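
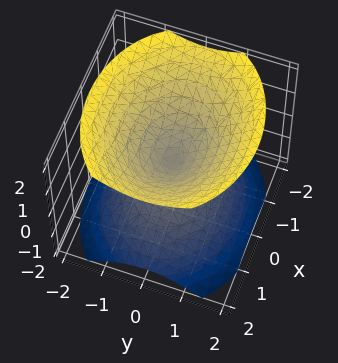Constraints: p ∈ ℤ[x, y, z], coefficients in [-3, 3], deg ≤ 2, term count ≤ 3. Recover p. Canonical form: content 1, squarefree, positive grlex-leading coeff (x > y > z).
(a) The picture has 2 separate pieces. They look like related sheets of one shape, so recover p as a whole.
(b) deg p = 2. Two nappes meeting at a single point; a quadric.
(c) Symmetries: it's symmetric under x → −x, forcing even powers of x; the y ↦ −y reflection is a symmetry, so y appears only in even powers; mirror symmetry z ↦ −z ⇒ only even powers of z.
(d) Against the integer gridlines: it crosses the z-axis at the gridline z = 0; one y-axis crossing is at y = 0.
(e) The integer polynomial consistent with all of this is the stated p.

2*x^2 + 3*y^2 - 3*z^2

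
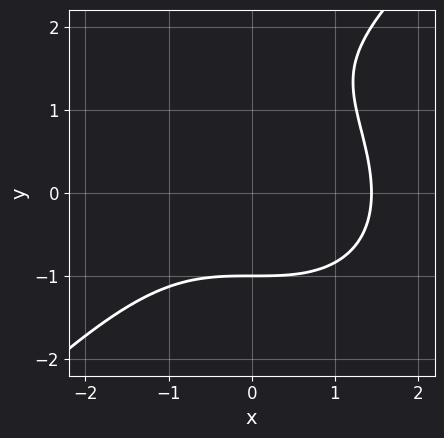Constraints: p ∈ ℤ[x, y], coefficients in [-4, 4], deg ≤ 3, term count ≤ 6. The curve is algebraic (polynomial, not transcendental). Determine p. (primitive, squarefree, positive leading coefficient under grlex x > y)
x^3 - y^3 + 2*y^2 - 3

1. The degree is 3 — no degree-2 curve has this shape.
2. From the axis intercepts and sections: it meets the y-axis at y = -1 (among the integer gridlines).
3. Matching integer coefficients to the picture gives p.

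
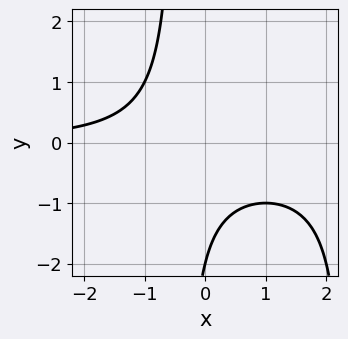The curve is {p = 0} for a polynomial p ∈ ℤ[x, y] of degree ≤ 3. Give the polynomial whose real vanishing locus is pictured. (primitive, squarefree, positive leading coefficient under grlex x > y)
Degree: a generic line meets the curve in up to 3 points, so deg p = 3.
Checking where it meets the axes: it misses every integer gridline on the x-axis; it crosses the y-axis at the gridline y = -2.
Together with the visible shape, these determine p as stated.

x^2*y - 2*x*y - y - 2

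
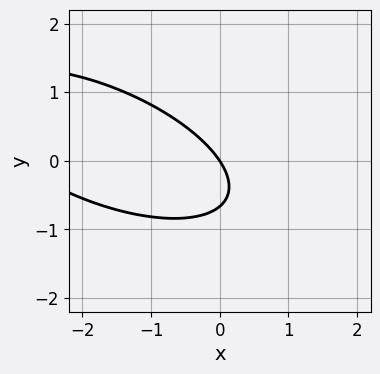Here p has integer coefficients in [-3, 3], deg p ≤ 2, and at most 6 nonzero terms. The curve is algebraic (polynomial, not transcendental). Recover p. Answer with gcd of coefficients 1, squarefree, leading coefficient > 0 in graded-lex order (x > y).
x^2 + 2*x*y + 3*y^2 + 3*x + 2*y

Degree: a generic line meets the curve in up to 2 points, so deg p = 2.
Checking where it meets the axes: it crosses the y-axis at the gridline y = 0; it meets the x-axis at x = 0 (among the integer gridlines).
Together with the visible shape, these determine p as stated.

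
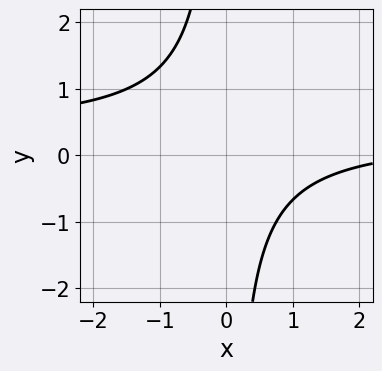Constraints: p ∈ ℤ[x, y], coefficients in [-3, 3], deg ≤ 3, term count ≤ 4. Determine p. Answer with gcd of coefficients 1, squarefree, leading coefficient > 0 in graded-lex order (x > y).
deg p = 2. No degree-1 curve has this shape.
Checking where it meets the axes: it misses every integer gridline on the y-axis; the curve avoids every integer x-axis point in the box.
Assembling these constraints gives the stated polynomial.

3*x*y - x + 3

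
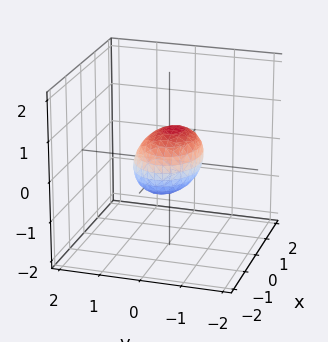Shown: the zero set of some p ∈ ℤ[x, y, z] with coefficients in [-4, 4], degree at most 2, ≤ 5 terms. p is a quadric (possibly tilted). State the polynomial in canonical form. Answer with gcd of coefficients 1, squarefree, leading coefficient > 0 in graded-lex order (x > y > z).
2*x^2 + 3*y^2 + y*z + 3*z^2 - 2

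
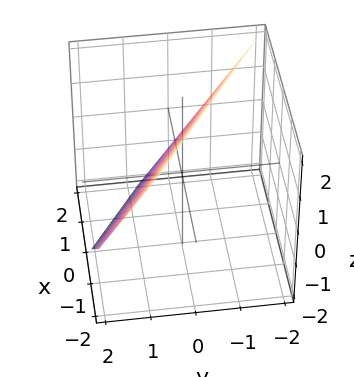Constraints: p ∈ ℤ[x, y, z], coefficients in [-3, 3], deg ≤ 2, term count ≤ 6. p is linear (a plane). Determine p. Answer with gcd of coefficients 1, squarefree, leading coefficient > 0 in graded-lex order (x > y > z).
deg p = 1.
Observable constraints: it crosses the z-axis at the gridline z = 1; it meets the x-axis at x = 1 (among the integer gridlines).
Assembling these constraints gives the stated polynomial.

2*x + 3*y + 2*z - 2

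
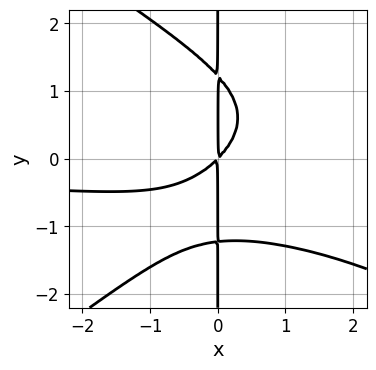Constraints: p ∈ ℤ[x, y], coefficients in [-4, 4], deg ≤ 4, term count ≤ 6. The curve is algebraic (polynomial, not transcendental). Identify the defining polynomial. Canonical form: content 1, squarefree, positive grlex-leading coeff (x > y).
x^3*y - 2*x*y^3 - 3*x^2*y - 3*x^2 + 3*x*y

First, deg p = 4. No degree-3 curve has this shape.
Then, observable constraints: the visible y-axis segment lies entirely on the curve.
Finally, assembling these constraints gives the stated polynomial.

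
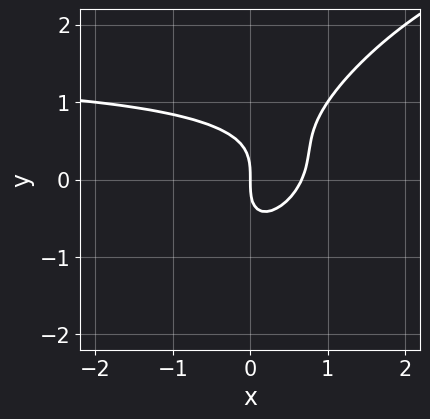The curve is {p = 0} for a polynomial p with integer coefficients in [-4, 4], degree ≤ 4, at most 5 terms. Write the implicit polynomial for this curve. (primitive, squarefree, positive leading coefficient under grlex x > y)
2*x^2*y - 3*x*y^2 + 2*y^3 - 3*x^2 + 2*x

(a) Degree: the shape is more complex than any degree-2 curve, so deg p = 3.
(b) From the axis intercepts and sections: one y-axis crossing is at y = 0; it crosses the x-axis at the gridline x = 0.
(c) Fitting integer coefficients to these (and the overall shape) gives p.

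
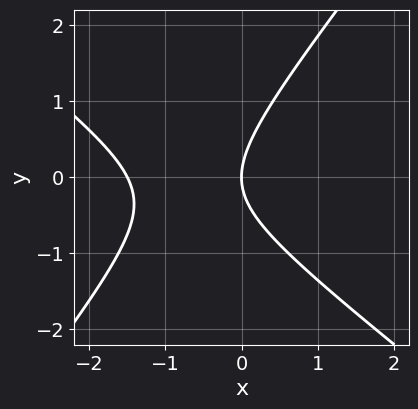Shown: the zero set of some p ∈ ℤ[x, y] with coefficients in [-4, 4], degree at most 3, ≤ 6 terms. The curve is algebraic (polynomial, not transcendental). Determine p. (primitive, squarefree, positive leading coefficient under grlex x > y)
2*x^2 + x*y - 2*y^2 + 3*x

1. Degree: no degree-1 curve has this shape, so deg p = 2.
2. From the visible intercepts: one y-axis crossing is at y = 0; one x-axis crossing is at x = 0.
3. These observations pin down the coefficients.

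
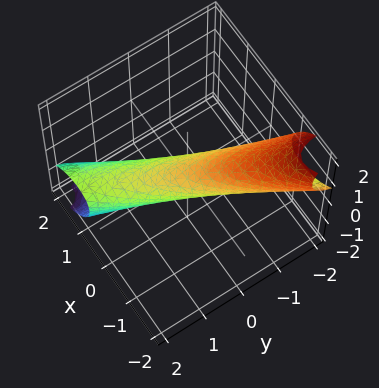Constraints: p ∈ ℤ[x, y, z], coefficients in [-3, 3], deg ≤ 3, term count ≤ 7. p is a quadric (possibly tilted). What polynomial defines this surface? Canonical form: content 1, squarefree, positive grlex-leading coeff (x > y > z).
3*x^2 - 3*x*y + 3*x*z + y^2 + 2*z^2 - 1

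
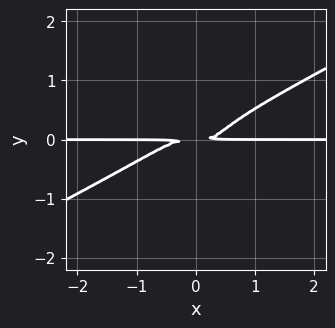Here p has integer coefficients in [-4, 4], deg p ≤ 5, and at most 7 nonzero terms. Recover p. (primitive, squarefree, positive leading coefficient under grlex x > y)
2*x^3*y - 3*x^2*y^2 - 3*y^4 + x*y^2 - y^2

First, degree: no degree-3 curve has this shape, so deg p = 4.
Next, from the axis intercepts and sections: every point of the x-axis in the box is on the curve.
Finally, solving for integer coefficients yields p as stated.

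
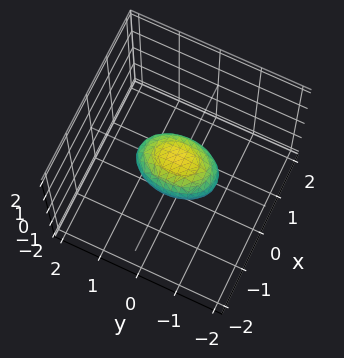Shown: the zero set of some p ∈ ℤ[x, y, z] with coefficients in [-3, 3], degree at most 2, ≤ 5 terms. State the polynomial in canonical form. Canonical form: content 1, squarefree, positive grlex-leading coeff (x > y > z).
2*x^2 + y^2 + 2*z^2 - 1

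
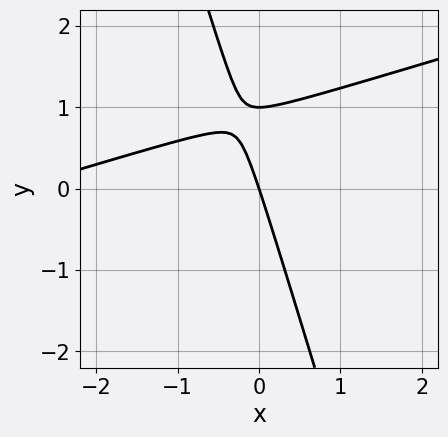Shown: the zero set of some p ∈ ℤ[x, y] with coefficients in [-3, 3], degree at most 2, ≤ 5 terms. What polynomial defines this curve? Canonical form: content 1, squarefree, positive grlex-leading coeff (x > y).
(a) Degree: no degree-1 curve has this shape, so deg p = 2.
(b) From the visible intercepts: among the integer gridlines, it crosses the y-axis at y ∈ {0, 1}; one x-axis crossing is at x = 0.
(c) The integer polynomial consistent with all of this is the stated p.

x^2 - 3*x*y - y^2 + 3*x + y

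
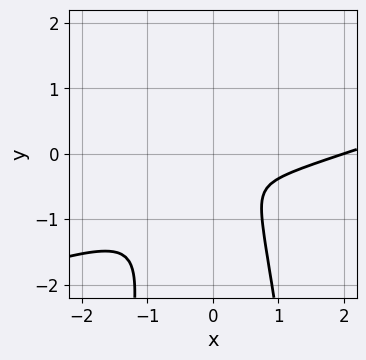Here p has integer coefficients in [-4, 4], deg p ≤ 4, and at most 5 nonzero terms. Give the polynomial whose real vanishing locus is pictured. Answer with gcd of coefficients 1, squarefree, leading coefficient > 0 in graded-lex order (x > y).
x^3 - 3*x^2*y - 2*x^2 - y^2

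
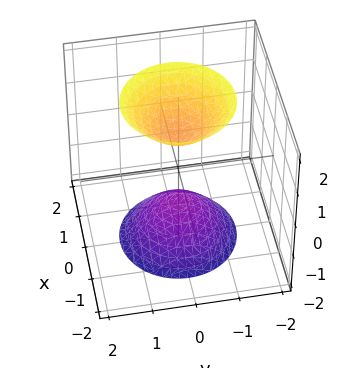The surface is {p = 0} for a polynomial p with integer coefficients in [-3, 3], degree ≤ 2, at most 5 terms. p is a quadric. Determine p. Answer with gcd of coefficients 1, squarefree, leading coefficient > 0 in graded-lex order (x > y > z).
First, the picture has 2 separate pieces. They look like related sheets of one shape, so recover p as a whole.
Next, degree: two separate bowl-shaped sheets opening away from each other; a quadric, so deg p = 2.
Next, symmetries: every cross-section ⟂ z is a circle, so x, y appear only via x² + y²; the z ↦ −z reflection is a symmetry, so z appears only in even powers.
Next, observable constraints: a circular section at z = 2 has radius between 1 and 2; it misses every integer gridline on the x-axis; among the integer gridlines, it crosses the z-axis at z ∈ {-1, 1}.
Finally, solving for integer coefficients yields p as stated.

2*x^2 + 2*y^2 - z^2 + 1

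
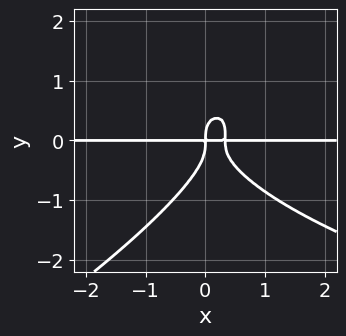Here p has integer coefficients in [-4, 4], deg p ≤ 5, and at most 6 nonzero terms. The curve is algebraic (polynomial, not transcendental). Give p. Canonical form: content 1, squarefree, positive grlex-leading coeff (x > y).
x*y^3 - 2*y^4 - 3*x^2*y + x*y

Degree: no degree-3 curve has this shape, so deg p = 4.
Checking where it meets the axes: every point of the x-axis in the box is on the curve.
Together with the visible shape, these determine p as stated.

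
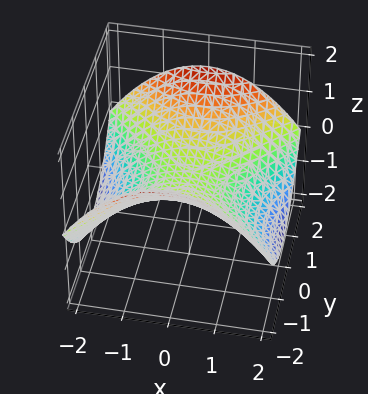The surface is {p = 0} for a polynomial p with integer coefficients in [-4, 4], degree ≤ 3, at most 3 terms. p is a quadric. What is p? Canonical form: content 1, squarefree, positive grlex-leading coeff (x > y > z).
First, degree: a hyperbolic paraboloid; a quadric, so deg p = 2.
Next, symmetries: mirror symmetry y ↦ −y ⇒ only even powers of y; mirror symmetry x ↦ −x ⇒ only even powers of x.
Next, from the visible intercepts: one x-axis crossing is at x = 0; one z-axis crossing is at z = 0.
Finally, fitting integer coefficients to these (and the overall shape) gives p.

x^2 - y^2 + 3*z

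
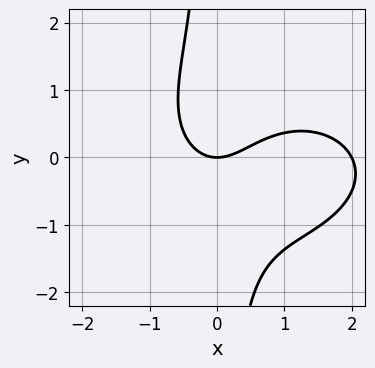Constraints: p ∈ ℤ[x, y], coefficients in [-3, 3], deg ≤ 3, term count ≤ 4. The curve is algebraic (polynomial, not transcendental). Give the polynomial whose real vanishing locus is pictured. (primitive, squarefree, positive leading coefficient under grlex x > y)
1. Degree: the shape is more complex than any degree-2 curve, so deg p = 3.
2. Observable constraints: the x-axis gridline crossings are at x ∈ {0, 2}; one y-axis crossing is at y = 0.
3. Putting this together gives p.

x^3 + 2*x*y^2 - 2*x^2 + 2*y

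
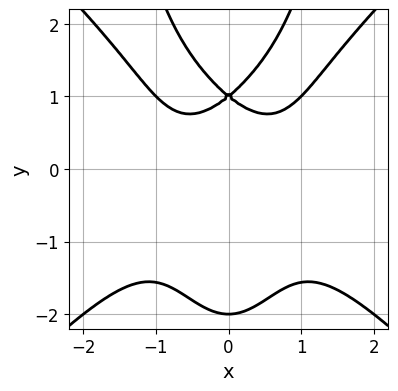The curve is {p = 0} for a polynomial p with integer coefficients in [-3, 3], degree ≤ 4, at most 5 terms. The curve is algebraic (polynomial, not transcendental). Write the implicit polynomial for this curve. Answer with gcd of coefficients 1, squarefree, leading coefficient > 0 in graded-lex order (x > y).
2*x^4 - 2*x^2*y^2 + y^3 - 3*y + 2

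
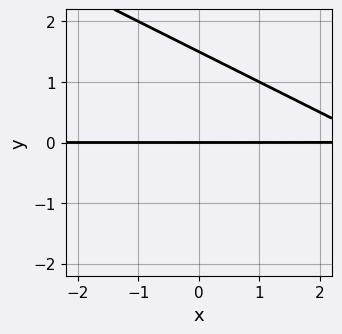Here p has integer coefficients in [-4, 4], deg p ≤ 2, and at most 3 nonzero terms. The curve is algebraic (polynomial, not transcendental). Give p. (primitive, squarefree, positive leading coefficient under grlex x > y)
x*y + 2*y^2 - 3*y

First, deg p = 2.
Next, from the axis intercepts and sections: one y-axis crossing is at y = 0; every point of the x-axis in the box is on the curve.
Finally, assembling these constraints gives the stated polynomial.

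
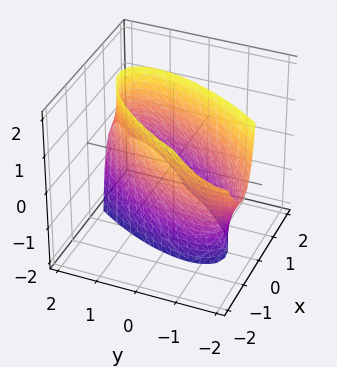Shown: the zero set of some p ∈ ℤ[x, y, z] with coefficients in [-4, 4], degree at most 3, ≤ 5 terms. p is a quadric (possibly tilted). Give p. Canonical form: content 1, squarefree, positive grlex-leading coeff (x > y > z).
2*x^2 - 2*x*y + x*z + y^2 - 2

1. Degree: a generic line meets the surface in up to 2 points, so deg p = 2.
2. From the axis intercepts and sections: it misses every integer gridline on the z-axis; the x-axis gridline crossings are at x ∈ {-1, 1}.
3. Putting this together gives p.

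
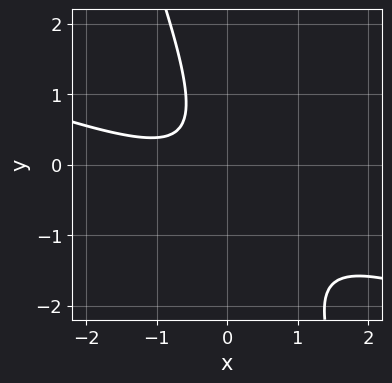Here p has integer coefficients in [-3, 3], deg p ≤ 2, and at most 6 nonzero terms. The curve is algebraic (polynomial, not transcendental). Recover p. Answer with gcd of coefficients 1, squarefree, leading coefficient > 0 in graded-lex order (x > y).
(a) Degree: the shape is more complex than any degree-1 curve, so deg p = 2.
(b) From the axis intercepts and sections: it misses every integer gridline on the y-axis; the curve avoids every integer x-axis point in the box.
(c) These observations pin down the coefficients.

x^2 + 3*x*y + y^2 + x + 1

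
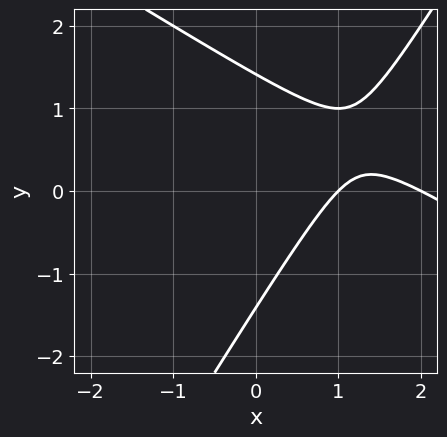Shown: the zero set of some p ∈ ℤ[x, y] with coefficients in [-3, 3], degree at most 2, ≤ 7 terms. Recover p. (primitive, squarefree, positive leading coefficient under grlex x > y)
The degree is 2 — a generic line meets the curve in up to 2 points.
From the visible intercepts: among the integer gridlines, it crosses the x-axis at x ∈ {1, 2}.
Putting this together gives p.

x^2 + x*y - y^2 - 3*x + 2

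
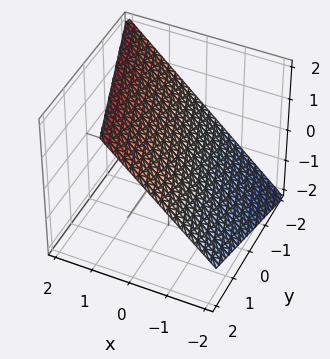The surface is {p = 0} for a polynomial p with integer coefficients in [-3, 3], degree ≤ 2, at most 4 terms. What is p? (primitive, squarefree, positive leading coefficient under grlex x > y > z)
3*x + y - 3*z + 2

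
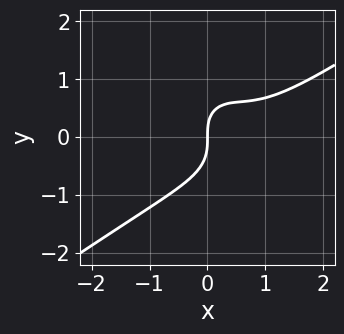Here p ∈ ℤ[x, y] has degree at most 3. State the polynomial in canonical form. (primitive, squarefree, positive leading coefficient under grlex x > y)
x^3 - x^2*y - y^3 - x^2 + x

First, deg p = 3.
Then, observable constraints: one x-axis crossing is at x = 0; one y-axis crossing is at y = 0.
Finally, these observations pin down the coefficients.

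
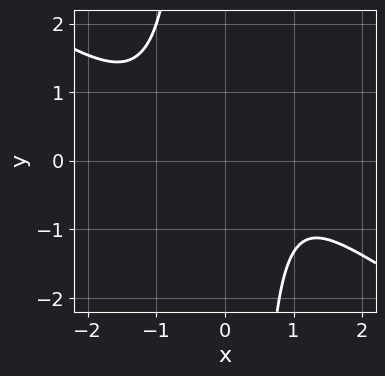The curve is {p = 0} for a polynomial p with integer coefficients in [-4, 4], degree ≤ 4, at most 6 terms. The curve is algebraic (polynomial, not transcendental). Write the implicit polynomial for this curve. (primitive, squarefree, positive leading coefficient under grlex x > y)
1. Degree: the shape is more complex than any degree-3 curve, so deg p = 4.
2. Checking where it meets the axes: the curve avoids every integer y-axis point in the box; it misses every integer gridline on the x-axis.
3. Solving for integer coefficients yields p as stated.

2*x^4 + 3*x^3*y - x + 3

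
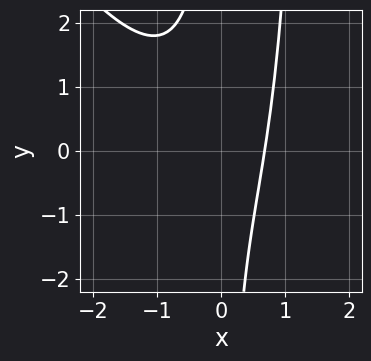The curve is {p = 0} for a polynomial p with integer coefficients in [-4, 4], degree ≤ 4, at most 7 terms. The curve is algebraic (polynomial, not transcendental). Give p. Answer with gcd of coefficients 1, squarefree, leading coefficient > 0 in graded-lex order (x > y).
3*x^3 + 2*x^2*y - 3*x*y + 3*x - 3

The degree is 3 — the shape is more complex than any degree-2 curve.
Reading off the gridlines: it misses every integer gridline on the y-axis.
Together with the visible shape, these determine p as stated.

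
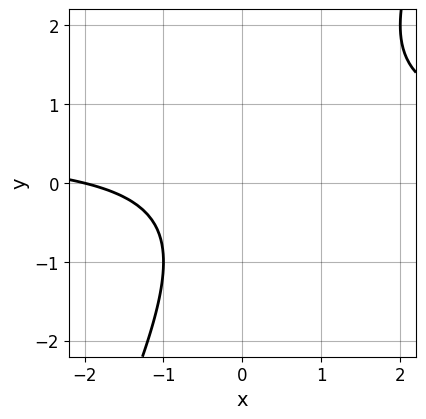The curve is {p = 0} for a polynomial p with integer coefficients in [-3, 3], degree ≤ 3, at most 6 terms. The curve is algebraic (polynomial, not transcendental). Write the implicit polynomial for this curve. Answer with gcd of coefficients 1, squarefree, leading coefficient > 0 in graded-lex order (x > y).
2*x*y - y^2 - x - 2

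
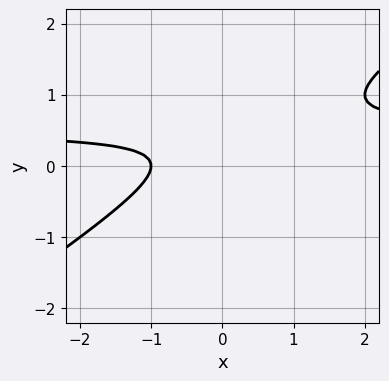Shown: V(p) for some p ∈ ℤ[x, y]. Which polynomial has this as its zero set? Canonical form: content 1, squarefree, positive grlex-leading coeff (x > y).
First, the degree is 2 — a generic line meets the curve in up to 2 points.
Next, from the visible intercepts: it crosses the x-axis at the gridline x = -1; it misses every integer gridline on the y-axis.
Finally, these observations pin down the coefficients.

2*x*y - 3*y^2 - x + 2*y - 1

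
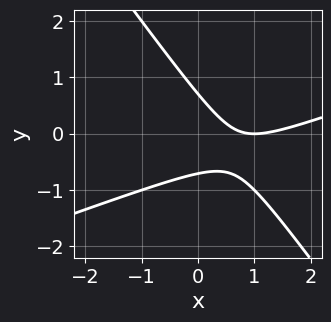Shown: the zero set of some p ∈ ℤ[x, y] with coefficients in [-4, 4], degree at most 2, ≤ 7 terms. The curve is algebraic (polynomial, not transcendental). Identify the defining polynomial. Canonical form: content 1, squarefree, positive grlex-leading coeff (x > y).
x^2 - 2*x*y - 2*y^2 - 2*x + 1

(a) Degree: a generic line meets the curve in up to 2 points, so deg p = 2.
(b) From the axis intercepts and sections: it meets the x-axis at x = 1 (among the integer gridlines).
(c) The integer polynomial consistent with all of this is the stated p.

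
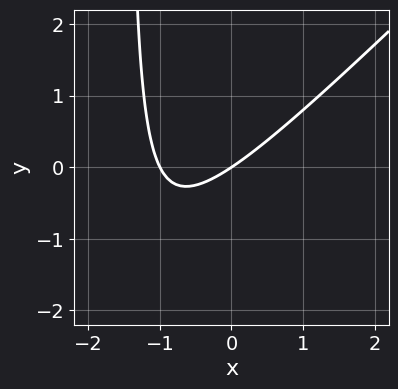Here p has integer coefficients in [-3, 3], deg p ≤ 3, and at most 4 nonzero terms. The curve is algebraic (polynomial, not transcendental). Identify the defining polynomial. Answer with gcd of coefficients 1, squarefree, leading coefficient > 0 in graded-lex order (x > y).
2*x^2 - 2*x*y + 2*x - 3*y

First, deg p = 2.
Then, reading off the gridlines: it meets the y-axis at y = 0 (among the integer gridlines); among the integer gridlines, it crosses the x-axis at x ∈ {-1, 0}.
Finally, together with the visible shape, these determine p as stated.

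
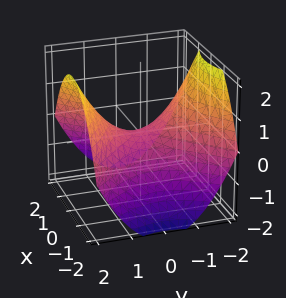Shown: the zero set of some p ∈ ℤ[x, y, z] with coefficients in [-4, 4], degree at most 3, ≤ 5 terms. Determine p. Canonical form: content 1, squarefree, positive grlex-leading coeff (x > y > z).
First, deg p = 2. A saddle surface; a quadric.
Next, symmetries: mirror symmetry y ↦ −y ⇒ only even powers of y; it's symmetric under x → −x, forcing even powers of x.
Next, from the axis intercepts and sections: it crosses the y-axis at the gridline y = 0; one x-axis crossing is at x = 0; it meets the z-axis at z = 0 (among the integer gridlines).
Finally, these observations pin down the coefficients.

x^2 - y^2 + 2*z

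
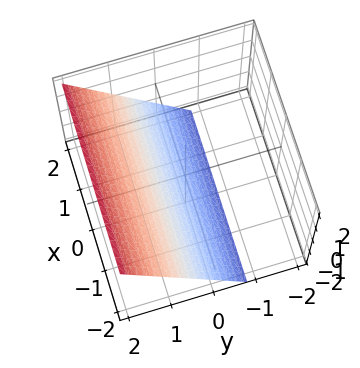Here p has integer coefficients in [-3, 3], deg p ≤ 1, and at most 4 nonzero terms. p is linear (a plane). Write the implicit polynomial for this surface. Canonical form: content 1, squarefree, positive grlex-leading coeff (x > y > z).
deg p = 1. Every cross-section is a straight line — this is a plane.
Checking where it meets the axes: it meets the z-axis at z = -1 (among the integer gridlines); the surface avoids every integer x-axis point in the box.
Solving for integer coefficients yields p as stated.

3*y - 2*z - 2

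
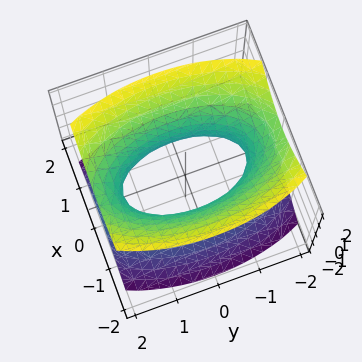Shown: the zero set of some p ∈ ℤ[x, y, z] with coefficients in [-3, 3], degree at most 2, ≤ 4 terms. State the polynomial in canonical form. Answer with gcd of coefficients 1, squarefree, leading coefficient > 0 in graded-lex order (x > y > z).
First, degree: an hourglass — one-sheet hyperboloid; a quadric, so deg p = 2.
Next, symmetries: mirror symmetry z ↦ −z ⇒ only even powers of z; it's symmetric under x → −x, forcing even powers of x; it's symmetric under y → −y, forcing even powers of y.
Next, against the integer gridlines: the surface avoids every integer z-axis point in the box.
Finally, assembling these constraints gives the stated polynomial.

3*x^2 + y^2 - 2*z^2 - 2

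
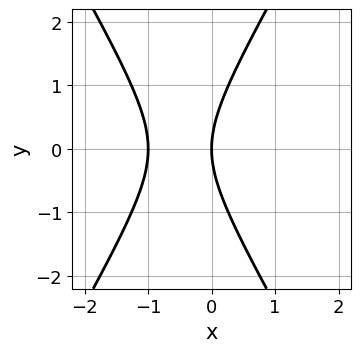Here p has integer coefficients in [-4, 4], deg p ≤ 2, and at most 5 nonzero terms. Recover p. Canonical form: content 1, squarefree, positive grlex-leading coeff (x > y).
1. deg p = 2.
2. Symmetries: mirror symmetry y ↦ −y ⇒ only even powers of y.
3. Against the integer gridlines: one y-axis crossing is at y = 0; the x-axis gridline crossings are at x ∈ {-1, 0}.
4. Assembling these constraints gives the stated polynomial.

3*x^2 - y^2 + 3*x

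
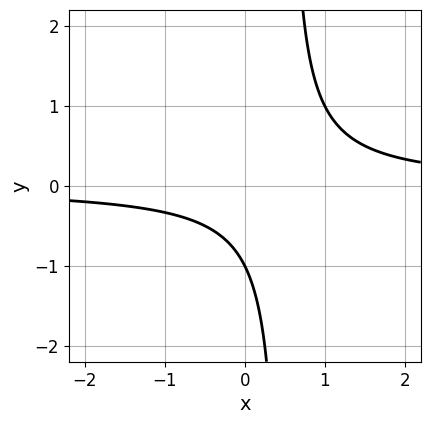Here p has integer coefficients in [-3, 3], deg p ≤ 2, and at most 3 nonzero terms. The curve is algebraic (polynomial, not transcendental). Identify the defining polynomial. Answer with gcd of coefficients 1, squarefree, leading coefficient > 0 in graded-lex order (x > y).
1. Degree: a generic line meets the curve in up to 2 points, so deg p = 2.
2. From the visible intercepts: it crosses the y-axis at the gridline y = -1; no x-intercept at any integer in the box.
3. Putting this together gives p.

2*x*y - y - 1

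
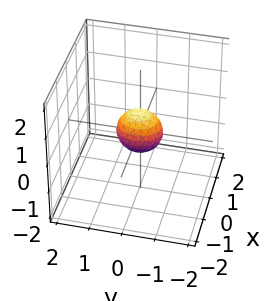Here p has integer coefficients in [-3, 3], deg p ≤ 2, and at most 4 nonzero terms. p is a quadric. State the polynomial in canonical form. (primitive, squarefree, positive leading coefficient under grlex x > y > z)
First, deg p = 2. Bounded and convex; a quadric.
Then, symmetries: mirror symmetry y ↦ −y ⇒ only even powers of y; mirror symmetry z ↦ −z ⇒ only even powers of z; mirror symmetry x ↦ −x ⇒ only even powers of x.
Finally, together with the visible shape, these determine p as stated.

3*x^2 + 2*y^2 + 2*z^2 - 1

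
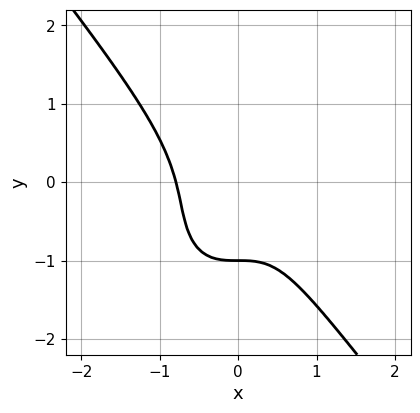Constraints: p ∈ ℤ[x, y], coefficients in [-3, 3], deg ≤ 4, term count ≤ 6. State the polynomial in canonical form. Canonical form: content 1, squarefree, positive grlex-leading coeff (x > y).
2*x^3 + y^3 + y^2 + y + 1

First, deg p = 3. The shape is more complex than any degree-2 curve.
Next, observable constraints: one y-axis crossing is at y = -1.
Finally, putting this together gives p.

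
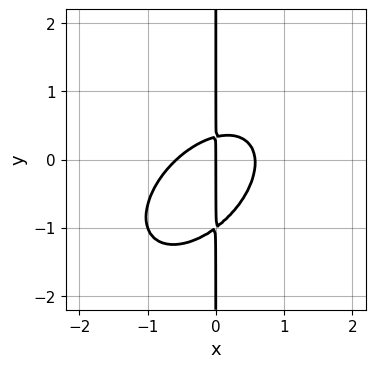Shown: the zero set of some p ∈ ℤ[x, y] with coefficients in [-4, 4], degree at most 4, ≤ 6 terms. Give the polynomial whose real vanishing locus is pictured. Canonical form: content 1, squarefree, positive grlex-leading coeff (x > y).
3*x^3 - 3*x^2*y + 3*x*y^2 + 2*x*y - x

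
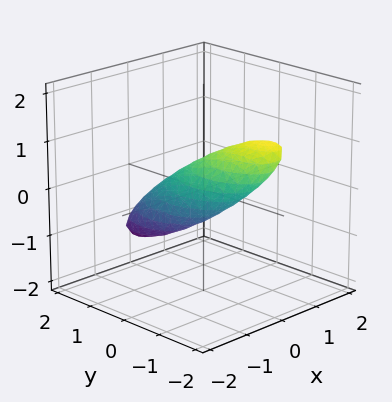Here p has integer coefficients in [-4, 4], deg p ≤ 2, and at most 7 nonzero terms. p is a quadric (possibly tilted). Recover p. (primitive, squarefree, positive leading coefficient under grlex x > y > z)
2*x^2 - 3*x*z + y^2 + 2*y*z + 3*z^2 - 1

1. deg p = 2. No degree-1 surface has this shape.
2. From the axis intercepts and sections: among the integer gridlines, it crosses the y-axis at y ∈ {-1, 1}.
3. Solving for integer coefficients yields p as stated.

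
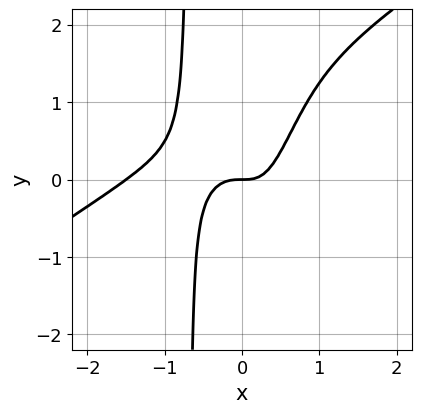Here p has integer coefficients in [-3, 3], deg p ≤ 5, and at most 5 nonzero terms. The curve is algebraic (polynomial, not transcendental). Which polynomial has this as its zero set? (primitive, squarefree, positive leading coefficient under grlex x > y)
2*x^4 - 3*x^3*y + 3*x^3 - y

1. Degree: the shape is more complex than any degree-3 curve, so deg p = 4.
2. Reading off the gridlines: it crosses the y-axis at the gridline y = 0; one x-axis crossing is at x = 0.
3. Together with the visible shape, these determine p as stated.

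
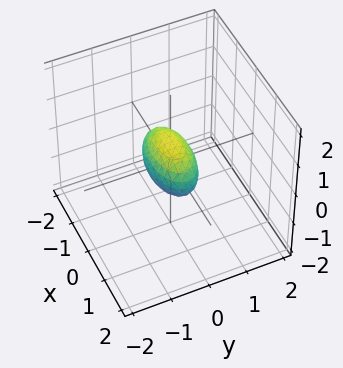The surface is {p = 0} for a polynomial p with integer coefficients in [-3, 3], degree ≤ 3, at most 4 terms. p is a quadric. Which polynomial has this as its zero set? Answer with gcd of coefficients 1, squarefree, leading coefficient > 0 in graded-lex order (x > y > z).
x^2 + 3*y^2 + 2*z^2 - 1

(a) Degree: a closed, bounded, convex surface; a quadric, so deg p = 2.
(b) Symmetries: the z ↦ −z reflection is a symmetry, so z appears only in even powers; mirror symmetry y ↦ −y ⇒ only even powers of y; it's symmetric under x → −x, forcing even powers of x.
(c) From the axis intercepts and sections: the x-axis gridline crossings are at x ∈ {-1, 1}.
(d) The integer polynomial consistent with all of this is the stated p.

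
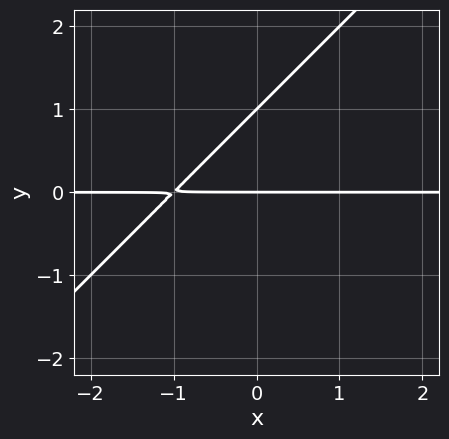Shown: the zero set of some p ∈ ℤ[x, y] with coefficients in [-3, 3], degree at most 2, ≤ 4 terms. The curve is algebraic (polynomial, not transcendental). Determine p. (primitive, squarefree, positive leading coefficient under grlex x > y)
x*y - y^2 + y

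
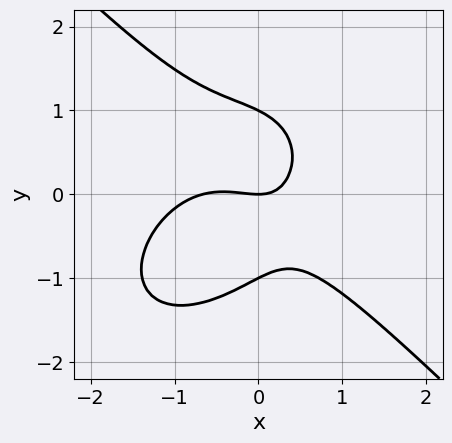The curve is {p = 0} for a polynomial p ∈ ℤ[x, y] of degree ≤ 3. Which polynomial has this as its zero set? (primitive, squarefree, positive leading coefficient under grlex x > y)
3*x^3 + 3*y^3 + 2*x^2 + 3*x*y - 3*y

Degree: the shape is more complex than any degree-2 curve, so deg p = 3.
Against the integer gridlines: it crosses the x-axis at the gridline x = 0; the y-axis gridline crossings are at y ∈ {-1, 0, 1}.
The integer polynomial consistent with all of this is the stated p.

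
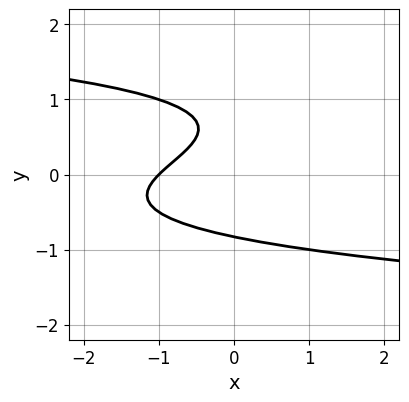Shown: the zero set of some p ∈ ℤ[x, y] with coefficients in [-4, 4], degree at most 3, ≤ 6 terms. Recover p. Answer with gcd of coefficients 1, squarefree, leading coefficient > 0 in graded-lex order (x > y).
2*y^3 - y^2 + x - y + 1

(a) The degree is 3 — the shape is more complex than any degree-2 curve.
(b) Observable constraints: it crosses the x-axis at the gridline x = -1.
(c) Solving for integer coefficients yields p as stated.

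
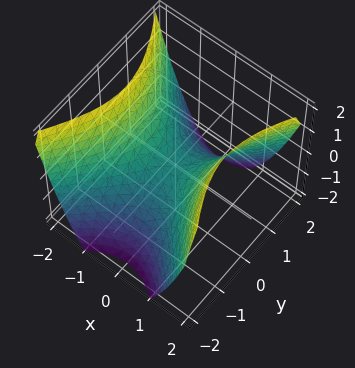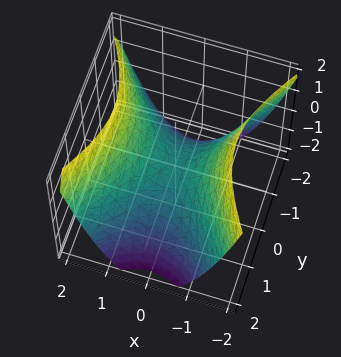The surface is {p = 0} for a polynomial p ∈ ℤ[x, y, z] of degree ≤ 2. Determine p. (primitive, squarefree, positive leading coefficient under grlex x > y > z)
3*x^2 - 2*y^2 - 3*z

(a) Degree: a saddle surface; a quadric, so deg p = 2.
(b) Symmetries: mirror symmetry y ↦ −y ⇒ only even powers of y; it's symmetric under x → −x, forcing even powers of x.
(c) Observable constraints: it meets the y-axis at y = 0 (among the integer gridlines); it crosses the z-axis at the gridline z = 0; it meets the x-axis at x = 0 (among the integer gridlines).
(d) The integer polynomial consistent with all of this is the stated p.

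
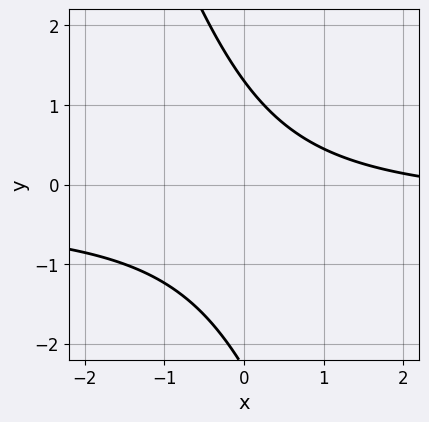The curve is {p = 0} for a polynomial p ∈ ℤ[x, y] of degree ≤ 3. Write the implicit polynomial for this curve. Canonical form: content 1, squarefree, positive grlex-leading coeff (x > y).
3*x*y + y^2 + x + y - 3

deg p = 2. No degree-1 curve has this shape.
Observable constraints: the curve avoids every integer x-axis point in the box.
Assembling these constraints gives the stated polynomial.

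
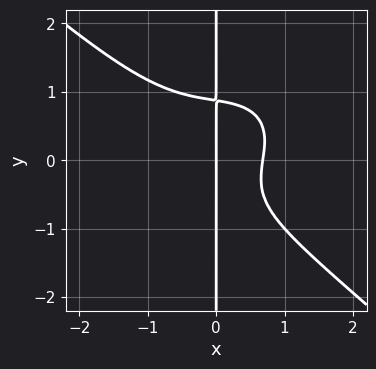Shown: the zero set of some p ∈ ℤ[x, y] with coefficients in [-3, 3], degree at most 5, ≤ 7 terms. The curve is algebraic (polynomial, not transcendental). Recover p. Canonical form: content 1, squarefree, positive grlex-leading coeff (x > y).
2*x^4 + 3*x*y^3 - x^2*y + 2*x^2 - 2*x

First, deg p = 4.
Next, reading off the gridlines: the visible y-axis segment lies entirely on the curve; it crosses the x-axis at the gridline x = 0.
Finally, putting this together gives p.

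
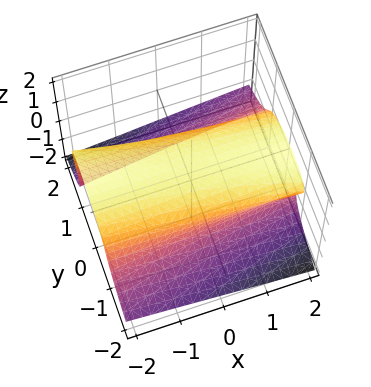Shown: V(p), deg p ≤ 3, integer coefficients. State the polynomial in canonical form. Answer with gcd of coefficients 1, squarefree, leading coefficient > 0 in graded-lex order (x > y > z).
x*y*z + 3*z^3 + 2*y^2 - 2

Degree: the shape is more complex than any degree-2 surface, so deg p = 3.
Checking where it meets the axes: it misses every integer gridline on the x-axis; among the integer gridlines, it crosses the y-axis at y ∈ {-1, 1}.
Fitting integer coefficients to these (and the overall shape) gives p.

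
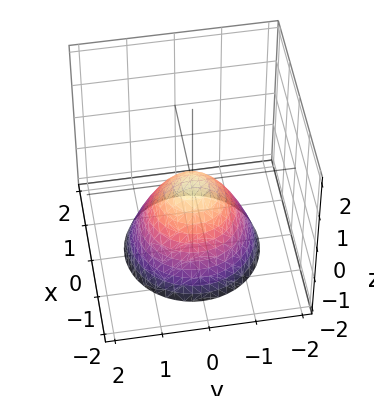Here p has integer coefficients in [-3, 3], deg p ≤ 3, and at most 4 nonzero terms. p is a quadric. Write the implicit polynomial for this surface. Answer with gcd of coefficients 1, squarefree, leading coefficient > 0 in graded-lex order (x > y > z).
Degree: a paraboloid; a quadric, so deg p = 2.
By symmetry, every cross-section ⟂ z is a circle, so x, y appear only via x² + y².
Checking where it meets the axes: one z-axis crossing is at z = 0; one x-axis crossing is at x = 0.
Matching integer coefficients to the picture gives p.

x^2 + y^2 + z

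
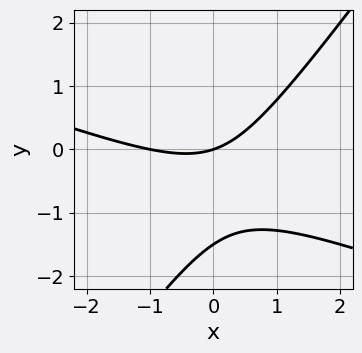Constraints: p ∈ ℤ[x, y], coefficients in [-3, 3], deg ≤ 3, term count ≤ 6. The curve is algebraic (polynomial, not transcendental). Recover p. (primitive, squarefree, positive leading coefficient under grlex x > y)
x^2 + 2*x*y - 2*y^2 + x - 3*y

The degree is 2 — no degree-1 curve has this shape.
Checking where it meets the axes: it crosses the y-axis at the gridline y = 0; the x-axis gridline crossings are at x ∈ {-1, 0}.
Matching integer coefficients to the picture gives p.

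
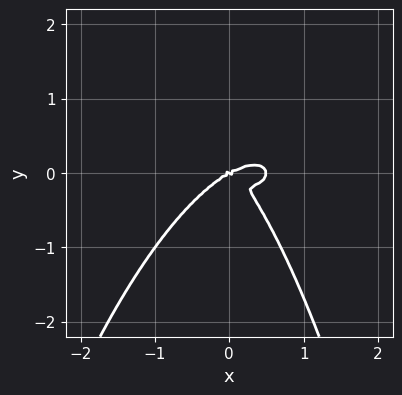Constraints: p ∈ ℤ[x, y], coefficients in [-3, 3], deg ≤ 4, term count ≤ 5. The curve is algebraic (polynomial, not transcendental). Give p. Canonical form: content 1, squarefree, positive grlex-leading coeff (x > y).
2*x^4 + x^2*y^2 - x^3 + 2*x*y^2 + 2*y^3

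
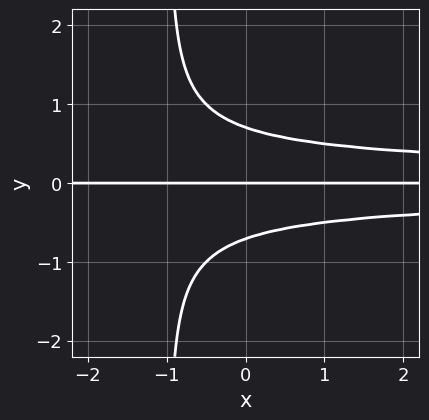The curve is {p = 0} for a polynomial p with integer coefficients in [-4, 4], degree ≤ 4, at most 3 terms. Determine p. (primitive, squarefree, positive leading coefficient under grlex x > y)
2*x*y^3 + 2*y^3 - y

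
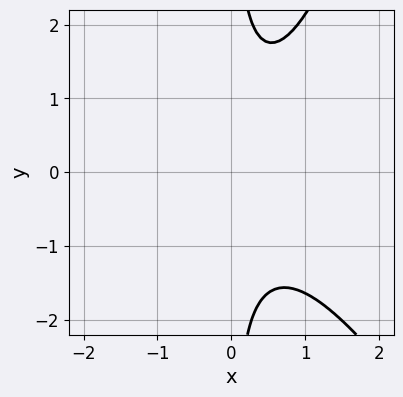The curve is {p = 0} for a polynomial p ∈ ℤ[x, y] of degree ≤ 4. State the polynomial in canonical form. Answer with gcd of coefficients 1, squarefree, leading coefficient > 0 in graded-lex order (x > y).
2*x^4 + x^3*y - 2*x*y^2 + 3*x^2 + 2

1. The degree is 4 — the shape is more complex than any degree-3 curve.
2. Against the integer gridlines: the curve avoids every integer x-axis point in the box; it misses every integer gridline on the y-axis.
3. Together with the visible shape, these determine p as stated.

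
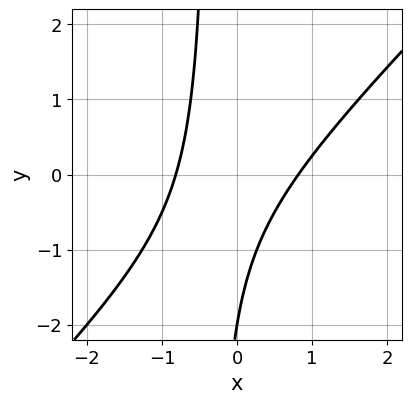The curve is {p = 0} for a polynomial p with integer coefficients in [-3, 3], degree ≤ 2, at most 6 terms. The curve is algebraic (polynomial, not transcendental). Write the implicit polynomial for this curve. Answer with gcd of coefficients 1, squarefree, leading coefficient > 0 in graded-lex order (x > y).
First, the degree is 2 — a generic line meets the curve in up to 2 points.
Then, from the axis intercepts and sections: it crosses the y-axis at the gridline y = -2.
Finally, fitting integer coefficients to these (and the overall shape) gives p.

3*x^2 - 3*x*y - y - 2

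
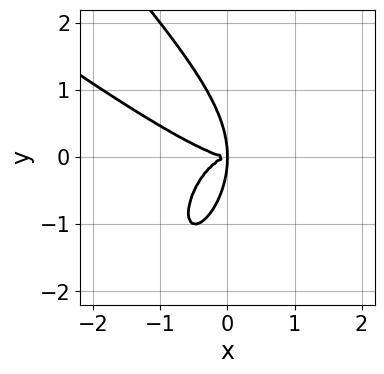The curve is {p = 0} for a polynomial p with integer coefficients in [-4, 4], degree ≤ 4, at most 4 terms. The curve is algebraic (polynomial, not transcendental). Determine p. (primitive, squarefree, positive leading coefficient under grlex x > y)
First, degree: a generic line meets the curve in up to 4 points, so deg p = 4.
Finally, the integer polynomial consistent with all of this is the stated p.

2*x^4 + 3*x^3*y + y^4 + 3*x*y^2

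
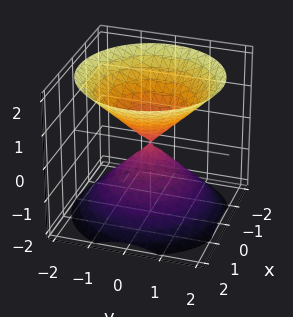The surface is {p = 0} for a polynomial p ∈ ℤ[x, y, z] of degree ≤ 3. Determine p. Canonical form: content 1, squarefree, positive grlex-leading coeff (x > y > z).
(a) There are 2 components. Treating them together as one polynomial.
(b) The degree is 2 — two nappes meeting at a single point; a quadric.
(c) By symmetry, the z-axis is an axis of rotation, so x and y enter only as x² + y²; the z ↦ −z reflection is a symmetry, so z appears only in even powers.
(d) Reading off the gridlines: it crosses the y-axis at the gridline y = 0; one x-axis crossing is at x = 0; it meets the z-axis at z = 0 (among the integer gridlines); a circular section at z = -1 has radius exactly 1.
(e) Matching integer coefficients to the picture gives p.

x^2 + y^2 - z^2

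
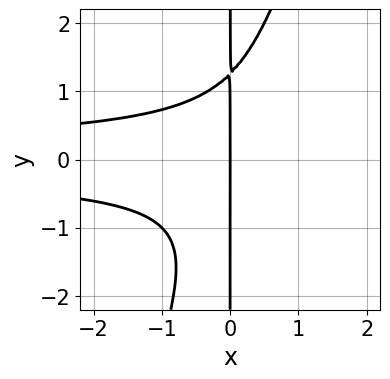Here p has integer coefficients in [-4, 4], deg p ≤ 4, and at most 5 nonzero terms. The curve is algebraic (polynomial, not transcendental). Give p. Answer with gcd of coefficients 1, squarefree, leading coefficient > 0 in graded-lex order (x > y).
3*x^2*y^2 - x*y^3 + 2*x

1. Degree: a generic line meets the curve in up to 4 points, so deg p = 4.
2. Reading off the gridlines: the visible y-axis segment lies entirely on the curve; it crosses the x-axis at the gridline x = 0.
3. Fitting integer coefficients to these (and the overall shape) gives p.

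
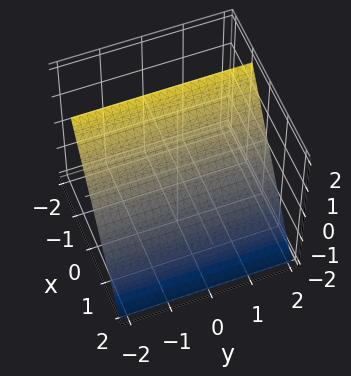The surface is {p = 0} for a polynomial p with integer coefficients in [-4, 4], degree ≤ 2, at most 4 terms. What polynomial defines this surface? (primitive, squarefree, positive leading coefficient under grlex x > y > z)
1. The degree is 1 — the surface is flat (a plane).
2. Reading off the gridlines: one z-axis crossing is at z = 1; it misses every integer gridline on the y-axis.
3. These observations pin down the coefficients.

3*x + 2*z - 2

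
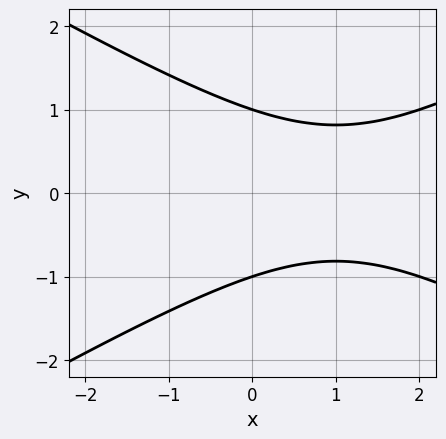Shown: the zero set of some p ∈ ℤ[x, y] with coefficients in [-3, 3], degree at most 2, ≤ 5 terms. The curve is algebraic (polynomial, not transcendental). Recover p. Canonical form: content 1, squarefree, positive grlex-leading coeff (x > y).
x^2 - 3*y^2 - 2*x + 3

(a) Degree: a generic line meets the curve in up to 2 points, so deg p = 2.
(b) Symmetries: the y ↦ −y reflection is a symmetry, so y appears only in even powers.
(c) Observable constraints: among the integer gridlines, it crosses the y-axis at y ∈ {-1, 1}; the curve avoids every integer x-axis point in the box.
(d) Together with the visible shape, these determine p as stated.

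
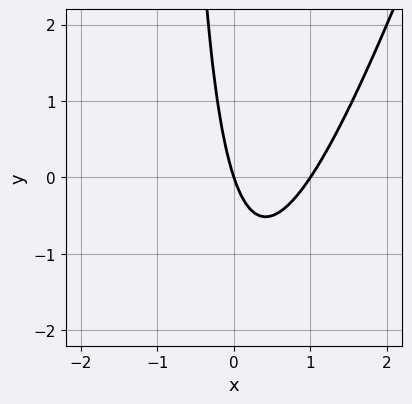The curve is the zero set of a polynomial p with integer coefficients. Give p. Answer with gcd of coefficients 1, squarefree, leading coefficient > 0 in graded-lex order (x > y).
3*x^2 - x*y - 3*x - y

1. The degree is 2 — a generic line meets the curve in up to 2 points.
2. Against the integer gridlines: one y-axis crossing is at y = 0; among the integer gridlines, it crosses the x-axis at x ∈ {0, 1}.
3. Solving for integer coefficients yields p as stated.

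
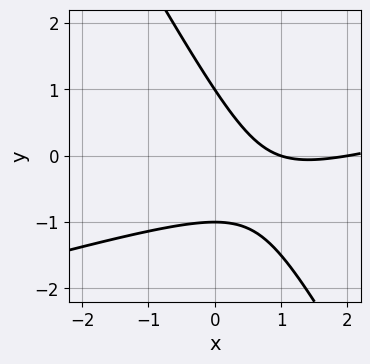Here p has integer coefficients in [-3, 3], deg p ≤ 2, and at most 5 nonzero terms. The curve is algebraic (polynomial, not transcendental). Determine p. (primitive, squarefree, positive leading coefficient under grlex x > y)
x^2 - 3*x*y - 2*y^2 - 3*x + 2

(a) Degree: the shape is more complex than any degree-1 curve, so deg p = 2.
(b) Checking where it meets the axes: among the integer gridlines, it crosses the x-axis at x ∈ {1, 2}; the y-axis gridline crossings are at y ∈ {-1, 1}.
(c) Putting this together gives p.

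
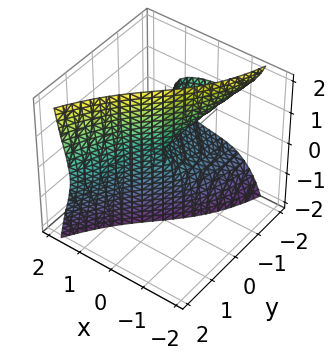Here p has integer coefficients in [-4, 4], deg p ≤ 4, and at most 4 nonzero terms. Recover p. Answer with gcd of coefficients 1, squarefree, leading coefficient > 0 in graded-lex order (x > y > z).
1. deg p = 3. No degree-2 surface has this shape.
2. From the axis intercepts and sections: every point of the z-axis in the box is on the surface; one x-axis crossing is at x = 0; it crosses the y-axis at the gridline y = 0.
3. Solving for integer coefficients yields p as stated.

2*x^3 + 3*x*z^2 - 3*y*z^2 - y^2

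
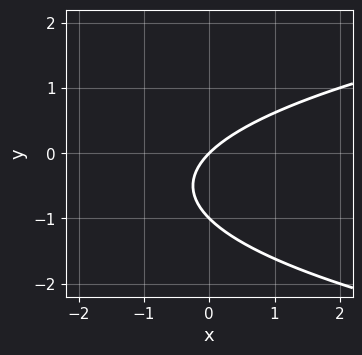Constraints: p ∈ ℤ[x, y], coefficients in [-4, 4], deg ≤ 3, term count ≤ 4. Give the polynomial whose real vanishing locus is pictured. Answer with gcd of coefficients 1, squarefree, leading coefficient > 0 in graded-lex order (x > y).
y^2 - x + y

The degree is 2 — a generic line meets the curve in up to 2 points.
From the visible intercepts: one x-axis crossing is at x = 0; among the integer gridlines, it crosses the y-axis at y ∈ {-1, 0}.
Assembling these constraints gives the stated polynomial.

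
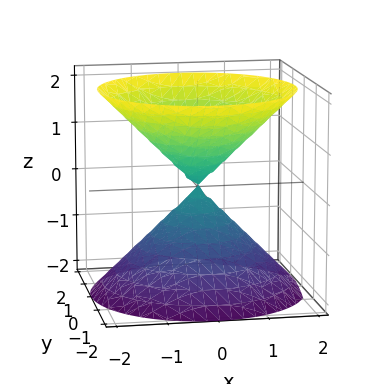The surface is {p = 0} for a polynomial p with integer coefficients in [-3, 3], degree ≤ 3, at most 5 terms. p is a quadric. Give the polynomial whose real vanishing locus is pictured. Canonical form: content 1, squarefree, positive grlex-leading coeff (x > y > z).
x^2 + y^2 - z^2

(a) There are 2 components.
(b) Degree: a double cone through the origin; a quadric, so deg p = 2.
(c) Symmetries: the z ↦ −z reflection is a symmetry, so z appears only in even powers; rotational symmetry about the z-axis ⇒ p depends on x, y only through x² + y².
(d) Reading off the gridlines: one x-axis crossing is at x = 0; a circular section at z = -1 has radius exactly 1; it crosses the z-axis at the gridline z = 0; it meets the y-axis at y = 0 (among the integer gridlines).
(e) Fitting integer coefficients to these (and the overall shape) gives p.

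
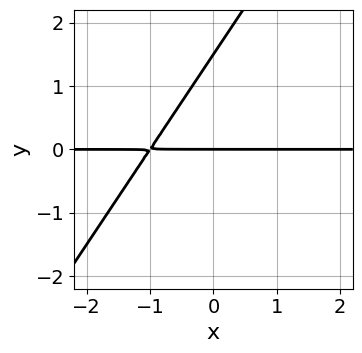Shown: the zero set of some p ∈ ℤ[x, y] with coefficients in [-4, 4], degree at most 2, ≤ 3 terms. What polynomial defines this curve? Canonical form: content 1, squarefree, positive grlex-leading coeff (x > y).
First, degree: the shape is more complex than any degree-1 curve, so deg p = 2.
Next, reading off the gridlines: it meets the y-axis at y = 0 (among the integer gridlines); every point of the x-axis in the box is on the curve.
Finally, putting this together gives p.

3*x*y - 2*y^2 + 3*y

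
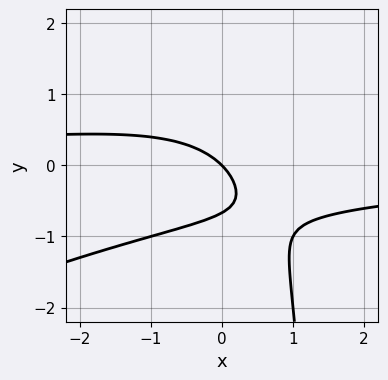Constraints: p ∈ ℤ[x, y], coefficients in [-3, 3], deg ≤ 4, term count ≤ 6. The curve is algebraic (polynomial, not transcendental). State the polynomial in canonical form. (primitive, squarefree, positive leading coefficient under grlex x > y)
1. Degree: a generic line meets the curve in up to 3 points, so deg p = 3.
2. From the axis intercepts and sections: one x-axis crossing is at x = 0; it meets the y-axis at y = 0 (among the integer gridlines).
3. Solving for integer coefficients yields p as stated.

x^2*y - 2*x*y^2 + 3*y^2 + 2*x + 2*y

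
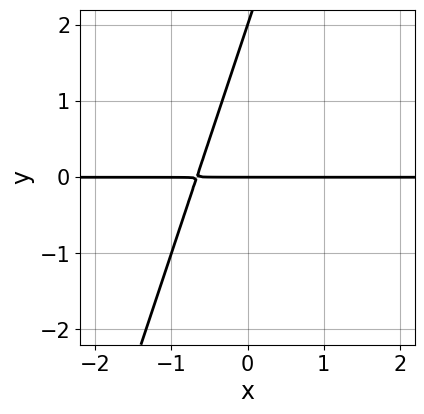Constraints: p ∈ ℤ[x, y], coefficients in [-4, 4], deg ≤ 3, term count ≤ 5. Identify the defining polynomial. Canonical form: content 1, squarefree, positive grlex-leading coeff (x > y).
(a) deg p = 2. A generic line meets the curve in up to 2 points.
(b) Observable constraints: among the integer gridlines, it crosses the y-axis at y ∈ {0, 2}; every point of the x-axis in the box is on the curve.
(c) Assembling these constraints gives the stated polynomial.

3*x*y - y^2 + 2*y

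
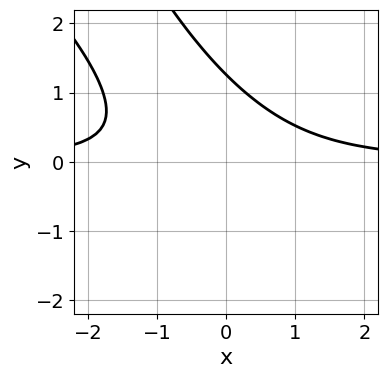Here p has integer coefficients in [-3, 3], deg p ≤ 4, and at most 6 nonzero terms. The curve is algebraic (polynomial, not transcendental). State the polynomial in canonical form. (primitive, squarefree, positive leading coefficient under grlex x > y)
2*x^2*y + 3*x*y^2 + y^3 - 2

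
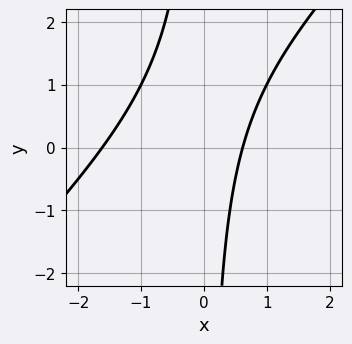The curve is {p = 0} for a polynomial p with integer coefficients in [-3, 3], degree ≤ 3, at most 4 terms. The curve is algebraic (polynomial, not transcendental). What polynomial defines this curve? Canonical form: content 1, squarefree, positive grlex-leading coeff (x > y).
(a) deg p = 2.
(b) From the axis intercepts and sections: it misses every integer gridline on the y-axis.
(c) Together with the visible shape, these determine p as stated.

x^2 - x*y + x - 1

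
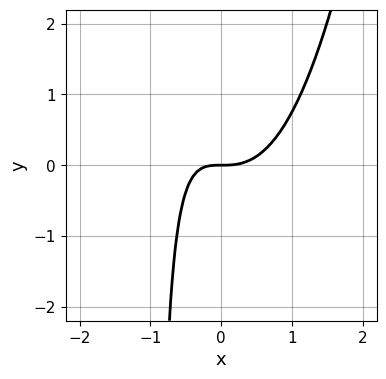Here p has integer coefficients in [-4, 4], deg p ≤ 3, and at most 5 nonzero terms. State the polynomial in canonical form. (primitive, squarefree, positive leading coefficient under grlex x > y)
3*x^3 - 2*x*y - 2*y

(a) The degree is 3 — a generic line meets the curve in up to 3 points.
(b) Observable constraints: it meets the x-axis at x = 0 (among the integer gridlines); it meets the y-axis at y = 0 (among the integer gridlines).
(c) Solving for integer coefficients yields p as stated.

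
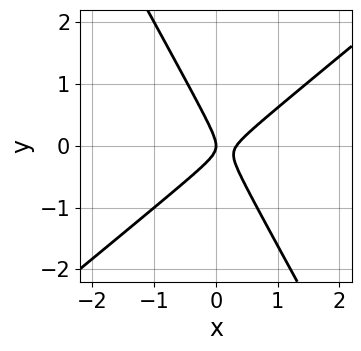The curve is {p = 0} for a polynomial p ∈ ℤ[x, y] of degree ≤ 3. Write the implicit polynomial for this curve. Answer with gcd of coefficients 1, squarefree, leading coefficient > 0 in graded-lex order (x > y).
1. The degree is 2 — the shape is more complex than any degree-1 curve.
2. From the axis intercepts and sections: it meets the y-axis at y = 0 (among the integer gridlines); it meets the x-axis at x = 0 (among the integer gridlines).
3. These observations pin down the coefficients.

3*x^2 - 2*x*y - 2*y^2 - x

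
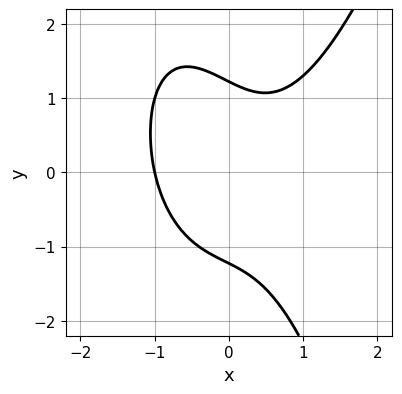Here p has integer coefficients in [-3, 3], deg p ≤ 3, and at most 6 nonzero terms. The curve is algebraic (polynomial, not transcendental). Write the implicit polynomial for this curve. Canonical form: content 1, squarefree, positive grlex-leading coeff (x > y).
1. The degree is 3 — no degree-2 curve has this shape.
2. Against the integer gridlines: one x-axis crossing is at x = -1.
3. The integer polynomial consistent with all of this is the stated p.

3*x^3 - 2*x*y - 2*y^2 + 3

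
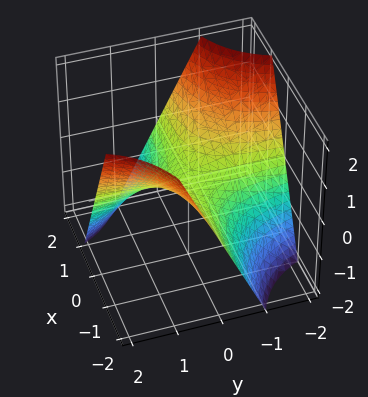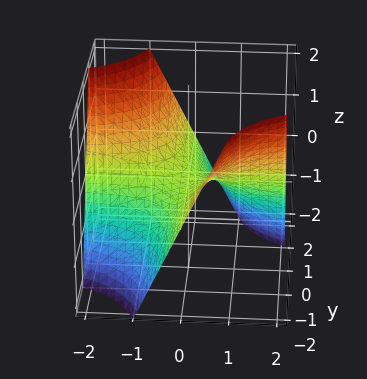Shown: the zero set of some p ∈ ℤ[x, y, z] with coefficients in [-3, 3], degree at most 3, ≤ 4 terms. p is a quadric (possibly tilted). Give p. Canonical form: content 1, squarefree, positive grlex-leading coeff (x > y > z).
x*y + z

Degree: a generic line meets the surface in up to 2 points, so deg p = 2.
Checking where it meets the axes: the visible x-axis segment lies entirely on the surface; the visible y-axis segment lies entirely on the surface.
Assembling these constraints gives the stated polynomial.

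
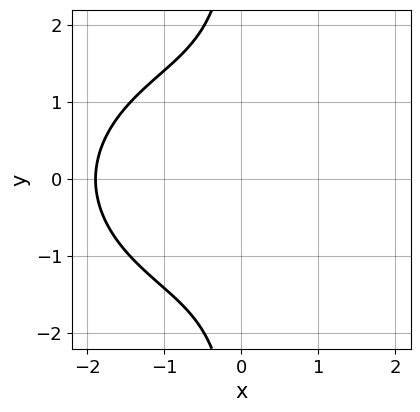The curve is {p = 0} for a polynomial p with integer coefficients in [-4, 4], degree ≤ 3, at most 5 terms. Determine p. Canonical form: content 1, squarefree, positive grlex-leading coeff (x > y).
x^3 + 2*x*y^2 - 2*x + 3

First, deg p = 3.
Next, symmetries: mirror symmetry y ↦ −y ⇒ only even powers of y.
Then, from the visible intercepts: no y-intercept at any integer in the box.
Finally, solving for integer coefficients yields p as stated.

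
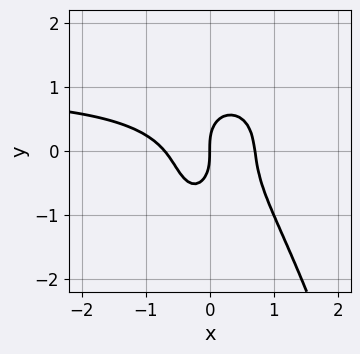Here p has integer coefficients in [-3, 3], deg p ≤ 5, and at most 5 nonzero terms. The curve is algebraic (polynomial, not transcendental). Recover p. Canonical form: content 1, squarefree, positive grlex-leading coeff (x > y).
Degree: the shape is more complex than any degree-3 curve, so deg p = 4.
Observable constraints: one y-axis crossing is at y = 0; it meets the x-axis at x = 0 (among the integer gridlines).
Putting this together gives p.

2*x^3*y - 2*x^3 - 2*x^2*y - y^3 + x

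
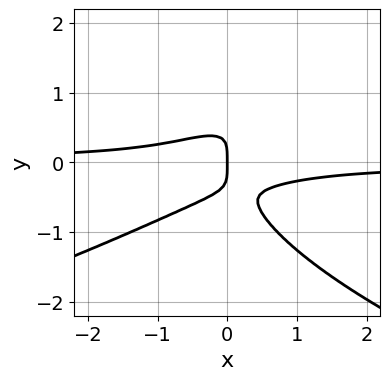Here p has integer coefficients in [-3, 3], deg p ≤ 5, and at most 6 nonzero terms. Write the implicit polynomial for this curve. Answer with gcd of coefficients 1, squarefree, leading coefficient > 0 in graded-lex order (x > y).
3*y^4 + 3*x^2*y - 3*x*y^2 + x

1. The degree is 4 — no degree-3 curve has this shape.
2. From the visible intercepts: one y-axis crossing is at y = 0; it meets the x-axis at x = 0 (among the integer gridlines).
3. Assembling these constraints gives the stated polynomial.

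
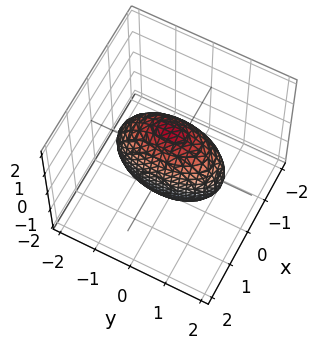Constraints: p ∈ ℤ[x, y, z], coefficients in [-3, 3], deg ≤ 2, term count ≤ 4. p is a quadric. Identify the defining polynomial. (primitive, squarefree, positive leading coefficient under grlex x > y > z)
First, degree: bounded and convex; a quadric, so deg p = 2.
Next, symmetries: the x ↦ −x reflection is a symmetry, so x appears only in even powers; mirror symmetry y ↦ −y ⇒ only even powers of y; the z ↦ −z reflection is a symmetry, so z appears only in even powers.
Finally, assembling these constraints gives the stated polynomial.

3*x^2 + y^2 + z^2 - 2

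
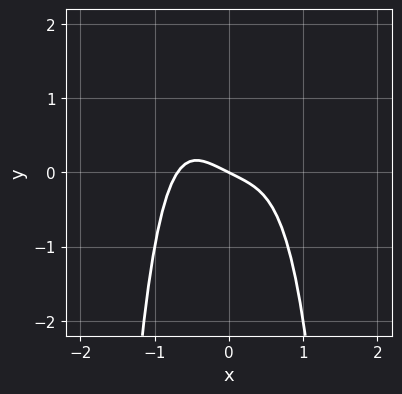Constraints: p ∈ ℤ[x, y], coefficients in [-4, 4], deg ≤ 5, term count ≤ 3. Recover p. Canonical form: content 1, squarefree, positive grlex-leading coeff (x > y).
First, the degree is 4 — the shape is more complex than any degree-3 curve.
Next, against the integer gridlines: it crosses the y-axis at the gridline y = 0; it meets the x-axis at x = 0 (among the integer gridlines).
Finally, solving for integer coefficients yields p as stated.

3*x^4 + x + 2*y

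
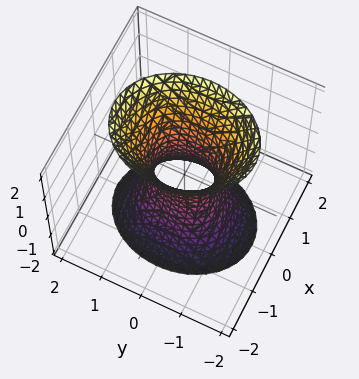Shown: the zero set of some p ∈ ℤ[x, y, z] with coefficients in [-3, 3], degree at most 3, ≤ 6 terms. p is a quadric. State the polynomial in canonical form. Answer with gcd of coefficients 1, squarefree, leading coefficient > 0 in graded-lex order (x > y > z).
3*x^2 + 2*y^2 - z^2 - 1

1. The degree is 2 — one connected sheet with a waist; a quadric.
2. Symmetries: it's symmetric under z → −z, forcing even powers of z; it's symmetric under x → −x, forcing even powers of x; it's symmetric under y → −y, forcing even powers of y.
3. Checking where it meets the axes: no z-intercept at any integer in the box.
4. Putting this together gives p.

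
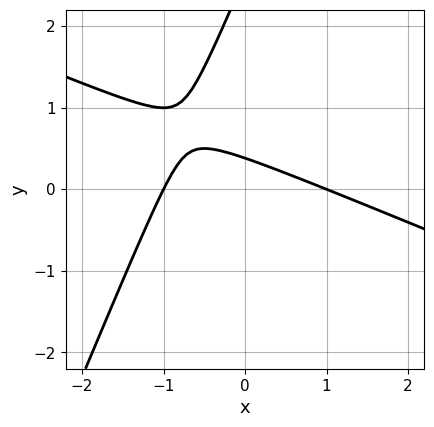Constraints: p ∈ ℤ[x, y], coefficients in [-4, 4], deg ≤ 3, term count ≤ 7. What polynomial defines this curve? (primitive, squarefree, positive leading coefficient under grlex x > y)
x^2 + 2*x*y - y^2 + 3*y - 1

1. Degree: a generic line meets the curve in up to 2 points, so deg p = 2.
2. Checking where it meets the axes: the x-axis gridline crossings are at x ∈ {-1, 1}.
3. Matching integer coefficients to the picture gives p.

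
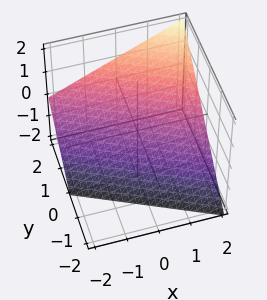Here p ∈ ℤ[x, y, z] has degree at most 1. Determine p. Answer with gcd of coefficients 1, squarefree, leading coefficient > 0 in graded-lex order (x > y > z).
x + 2*y - 2*z - 2

First, deg p = 1.
Then, against the integer gridlines: one z-axis crossing is at z = -1; one x-axis crossing is at x = 2; it crosses the y-axis at the gridline y = 1.
Finally, matching integer coefficients to the picture gives p.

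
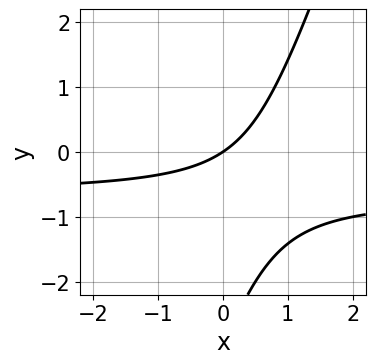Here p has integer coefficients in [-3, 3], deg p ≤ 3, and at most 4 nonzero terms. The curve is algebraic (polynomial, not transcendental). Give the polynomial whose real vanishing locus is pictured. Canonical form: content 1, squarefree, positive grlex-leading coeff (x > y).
First, deg p = 2.
Then, from the visible intercepts: one y-axis crossing is at y = 0; one x-axis crossing is at x = 0.
Finally, solving for integer coefficients yields p as stated.

3*x*y - y^2 + 2*x - 3*y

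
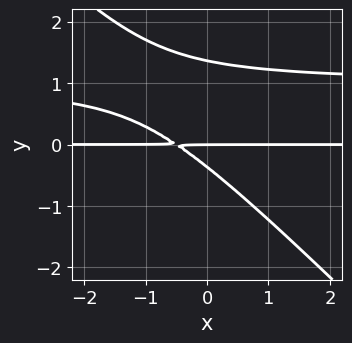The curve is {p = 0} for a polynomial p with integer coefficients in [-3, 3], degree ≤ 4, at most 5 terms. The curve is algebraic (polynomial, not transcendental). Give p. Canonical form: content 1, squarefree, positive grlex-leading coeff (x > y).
(a) deg p = 3. A generic line meets the curve in up to 3 points.
(b) Against the integer gridlines: the visible x-axis segment lies entirely on the curve; it meets the y-axis at y = 0 (among the integer gridlines).
(c) These observations pin down the coefficients.

2*x*y^2 + 2*y^3 - 2*x*y - 2*y^2 - y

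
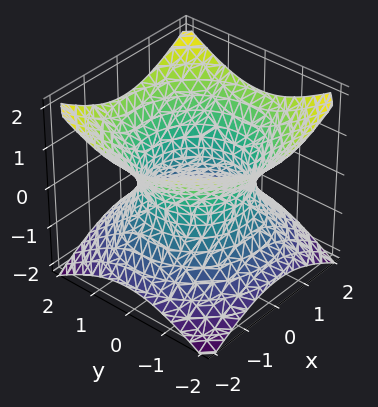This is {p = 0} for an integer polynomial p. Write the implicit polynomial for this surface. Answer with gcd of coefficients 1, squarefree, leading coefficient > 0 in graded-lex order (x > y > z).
(a) deg p = 2. An hourglass — one-sheet hyperboloid; a quadric.
(b) Symmetries: the z ↦ −z reflection is a symmetry, so z appears only in even powers; the surface is invariant under rotation about z: p = q(x² + y², z).
(c) Observable constraints: a circular section at z = 0 has radius between 1 and 2; it misses every integer gridline on the z-axis.
(d) Fitting integer coefficients to these (and the overall shape) gives p.

2*x^2 + 2*y^2 - 3*z^2 - 3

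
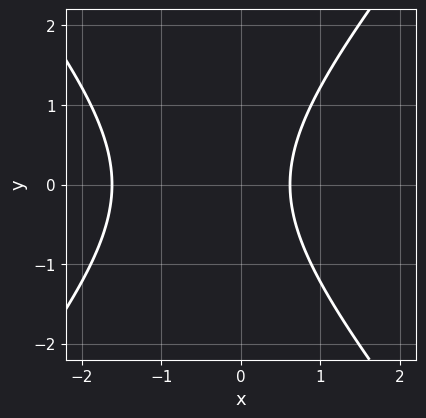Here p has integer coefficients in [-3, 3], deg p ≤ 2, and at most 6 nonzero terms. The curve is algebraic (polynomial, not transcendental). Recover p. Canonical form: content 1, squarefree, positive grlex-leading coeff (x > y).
3*x^2 - 2*y^2 + 3*x - 3

(a) deg p = 2. A generic line meets the curve in up to 2 points.
(b) Symmetries: the y ↦ −y reflection is a symmetry, so y appears only in even powers.
(c) Observable constraints: it misses every integer gridline on the y-axis.
(d) Together with the visible shape, these determine p as stated.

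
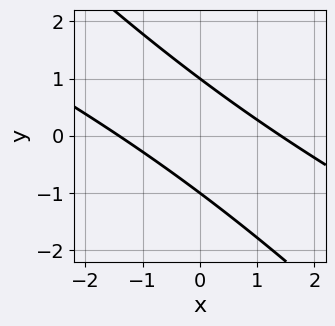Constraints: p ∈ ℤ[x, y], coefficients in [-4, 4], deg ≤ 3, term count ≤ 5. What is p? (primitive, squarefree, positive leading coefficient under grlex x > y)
x^2 + 3*x*y + 2*y^2 - 2

First, degree: the shape is more complex than any degree-1 curve, so deg p = 2.
Then, observable constraints: the y-axis gridline crossings are at y ∈ {-1, 1}.
Finally, fitting integer coefficients to these (and the overall shape) gives p.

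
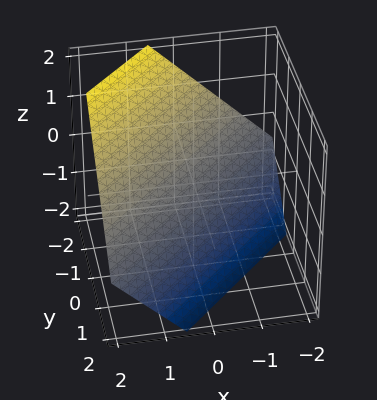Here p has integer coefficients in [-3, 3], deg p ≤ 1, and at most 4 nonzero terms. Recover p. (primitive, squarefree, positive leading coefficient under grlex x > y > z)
(a) deg p = 1. The surface is flat (a plane).
(b) The integer polynomial consistent with all of this is the stated p.

3*x - 3*y - 3*z - 2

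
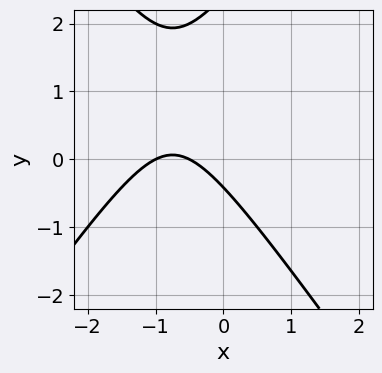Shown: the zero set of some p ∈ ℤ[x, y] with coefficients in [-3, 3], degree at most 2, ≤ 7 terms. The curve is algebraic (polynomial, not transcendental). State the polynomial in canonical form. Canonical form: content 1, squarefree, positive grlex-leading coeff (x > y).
1. deg p = 2.
2. From the visible intercepts: it crosses the x-axis at the gridline x = -1.
3. Matching integer coefficients to the picture gives p.

2*x^2 - y^2 + 3*x + 2*y + 1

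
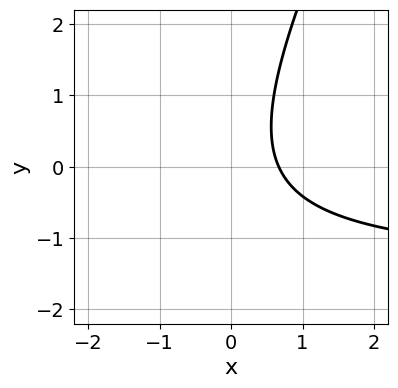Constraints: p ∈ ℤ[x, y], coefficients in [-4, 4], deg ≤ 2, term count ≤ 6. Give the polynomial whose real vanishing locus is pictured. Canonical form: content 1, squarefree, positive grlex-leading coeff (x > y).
2*x*y - y^2 + 3*x - 2

1. deg p = 2.
2. Checking where it meets the axes: the curve avoids every integer y-axis point in the box.
3. Putting this together gives p.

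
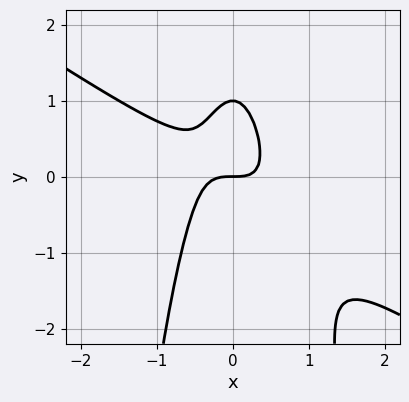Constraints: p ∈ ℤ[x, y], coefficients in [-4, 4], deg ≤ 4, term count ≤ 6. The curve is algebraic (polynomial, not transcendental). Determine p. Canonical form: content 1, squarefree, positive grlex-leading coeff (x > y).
2*x^3 + 3*x^2*y + y^2 - y

(a) The degree is 3 — no degree-2 curve has this shape.
(b) Checking where it meets the axes: the y-axis gridline crossings are at y ∈ {0, 1}; one x-axis crossing is at x = 0.
(c) The integer polynomial consistent with all of this is the stated p.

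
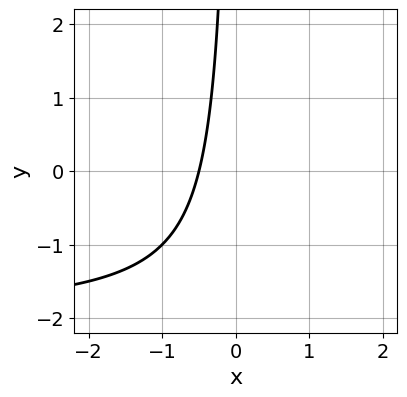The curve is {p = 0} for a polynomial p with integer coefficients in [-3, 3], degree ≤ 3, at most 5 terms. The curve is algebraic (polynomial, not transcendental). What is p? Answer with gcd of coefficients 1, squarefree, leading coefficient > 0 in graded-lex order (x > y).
x*y + 2*x + 1

First, the degree is 2 — a generic line meets the curve in up to 2 points.
Then, against the integer gridlines: the curve avoids every integer y-axis point in the box.
Finally, fitting integer coefficients to these (and the overall shape) gives p.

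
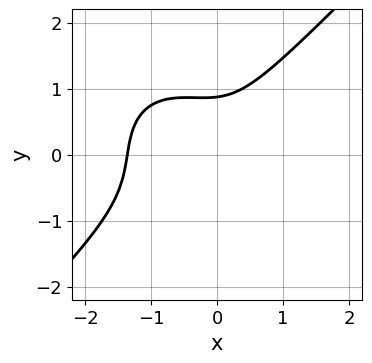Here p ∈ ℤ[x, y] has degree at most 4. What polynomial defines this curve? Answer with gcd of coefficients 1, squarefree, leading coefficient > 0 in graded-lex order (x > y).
First, degree: no degree-2 curve has this shape, so deg p = 3.
Finally, solving for integer coefficients yields p as stated.

3*x^3 - 3*y^3 + 3*x^2 + x*y + 2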